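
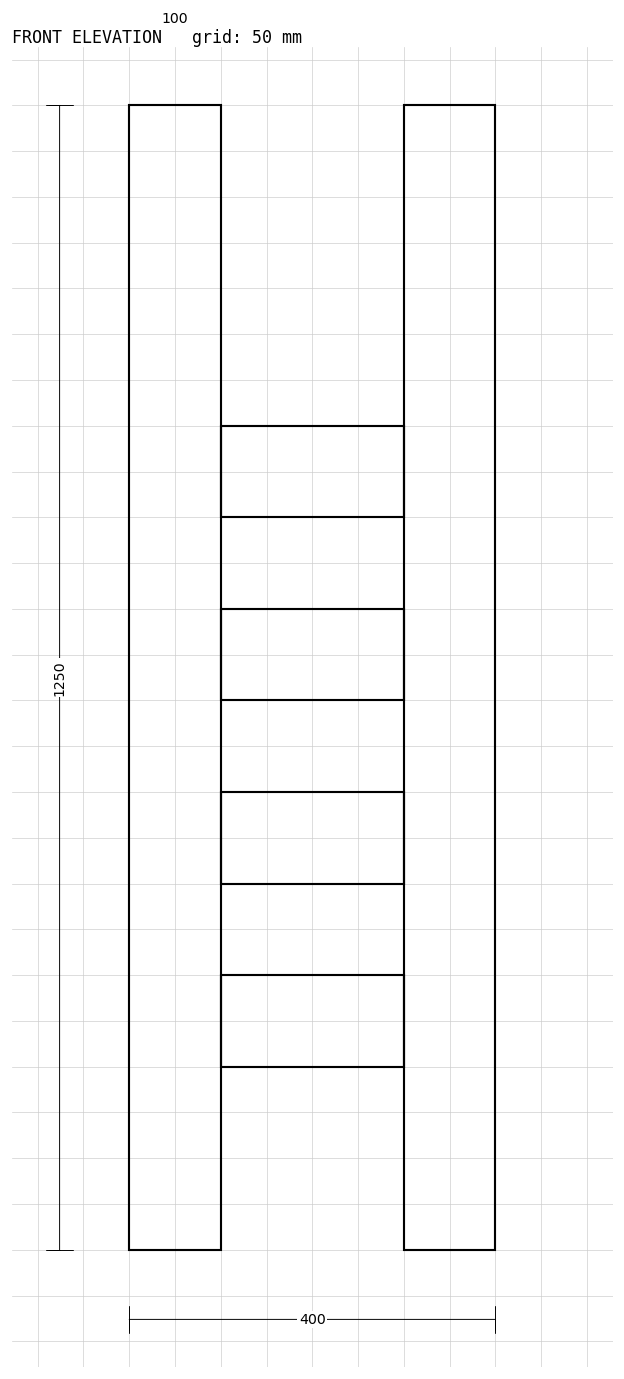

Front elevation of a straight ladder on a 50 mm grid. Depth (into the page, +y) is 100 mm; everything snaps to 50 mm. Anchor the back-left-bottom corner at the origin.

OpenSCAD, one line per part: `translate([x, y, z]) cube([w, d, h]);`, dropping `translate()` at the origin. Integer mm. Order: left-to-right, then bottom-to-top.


cube([100, 100, 1250]);
translate([100, 0, 200]) cube([200, 100, 100]);
translate([100, 0, 400]) cube([200, 100, 100]);
translate([100, 0, 600]) cube([200, 100, 100]);
translate([100, 0, 800]) cube([200, 100, 100]);
translate([300, 0, 0]) cube([100, 100, 1250]);


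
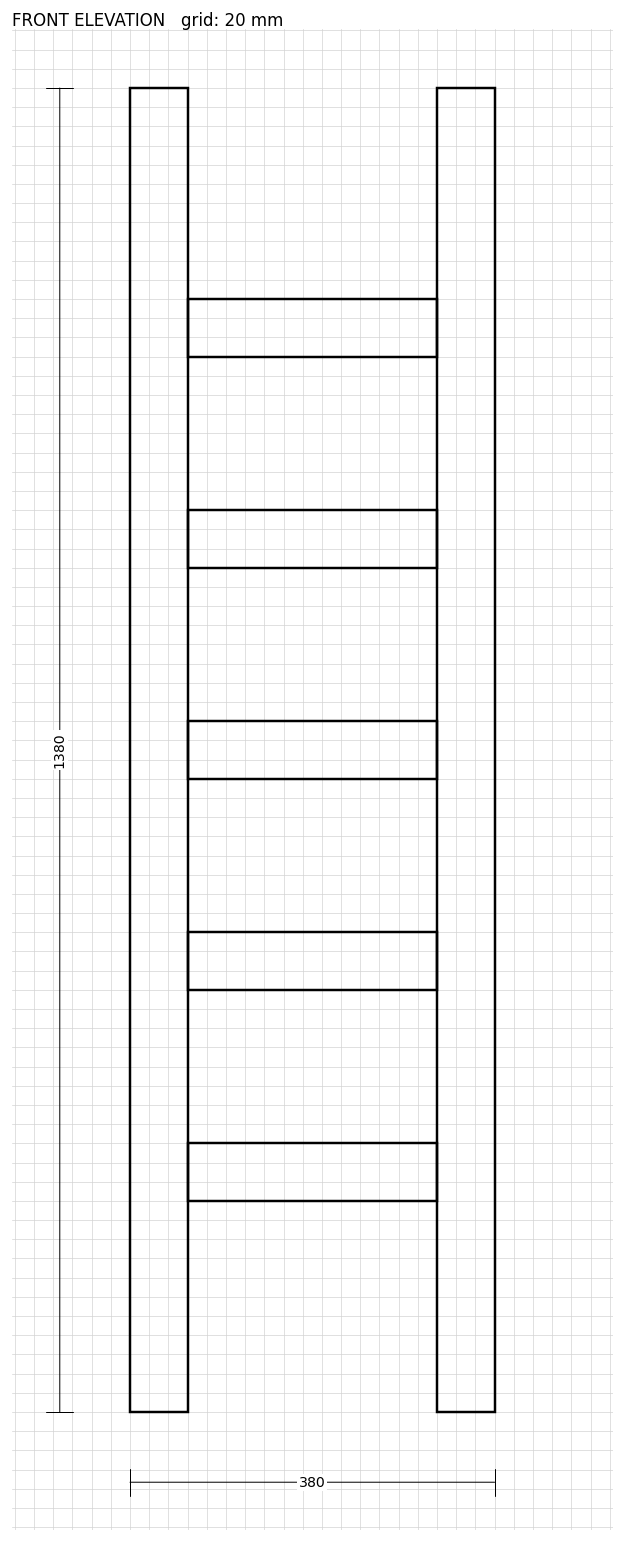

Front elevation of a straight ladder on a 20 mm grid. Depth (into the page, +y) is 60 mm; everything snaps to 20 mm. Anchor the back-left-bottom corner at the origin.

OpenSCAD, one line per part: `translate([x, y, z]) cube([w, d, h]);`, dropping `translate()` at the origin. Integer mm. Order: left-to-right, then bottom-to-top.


cube([60, 60, 1380]);
translate([60, 0, 220]) cube([260, 60, 60]);
translate([60, 0, 440]) cube([260, 60, 60]);
translate([60, 0, 660]) cube([260, 60, 60]);
translate([60, 0, 880]) cube([260, 60, 60]);
translate([60, 0, 1100]) cube([260, 60, 60]);
translate([320, 0, 0]) cube([60, 60, 1380]);


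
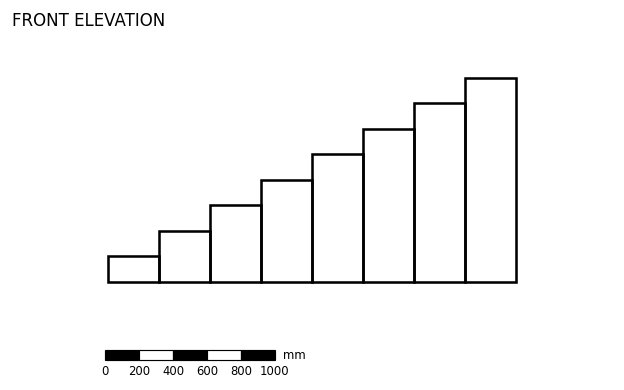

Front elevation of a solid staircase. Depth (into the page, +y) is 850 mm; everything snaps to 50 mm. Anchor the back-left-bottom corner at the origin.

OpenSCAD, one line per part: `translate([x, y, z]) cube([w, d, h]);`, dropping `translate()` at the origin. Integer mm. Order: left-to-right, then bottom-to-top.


cube([300, 850, 150]);
translate([300, 0, 0]) cube([300, 850, 300]);
translate([600, 0, 0]) cube([300, 850, 450]);
translate([900, 0, 0]) cube([300, 850, 600]);
translate([1200, 0, 0]) cube([300, 850, 750]);
translate([1500, 0, 0]) cube([300, 850, 900]);
translate([1800, 0, 0]) cube([300, 850, 1050]);
translate([2100, 0, 0]) cube([300, 850, 1200]);


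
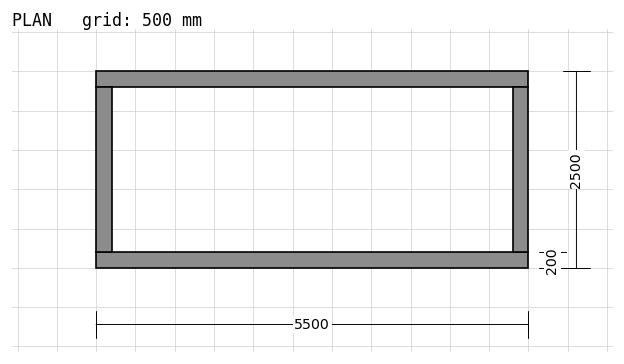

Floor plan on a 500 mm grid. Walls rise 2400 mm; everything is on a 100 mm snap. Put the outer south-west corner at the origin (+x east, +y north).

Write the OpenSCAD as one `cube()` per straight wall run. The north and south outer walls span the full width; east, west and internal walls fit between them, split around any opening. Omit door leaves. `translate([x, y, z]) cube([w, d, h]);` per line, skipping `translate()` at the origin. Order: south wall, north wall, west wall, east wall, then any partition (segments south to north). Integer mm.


cube([5500, 200, 2400]);
translate([0, 2300, 0]) cube([5500, 200, 2400]);
translate([0, 200, 0]) cube([200, 2100, 2400]);
translate([5300, 200, 0]) cube([200, 2100, 2400]);


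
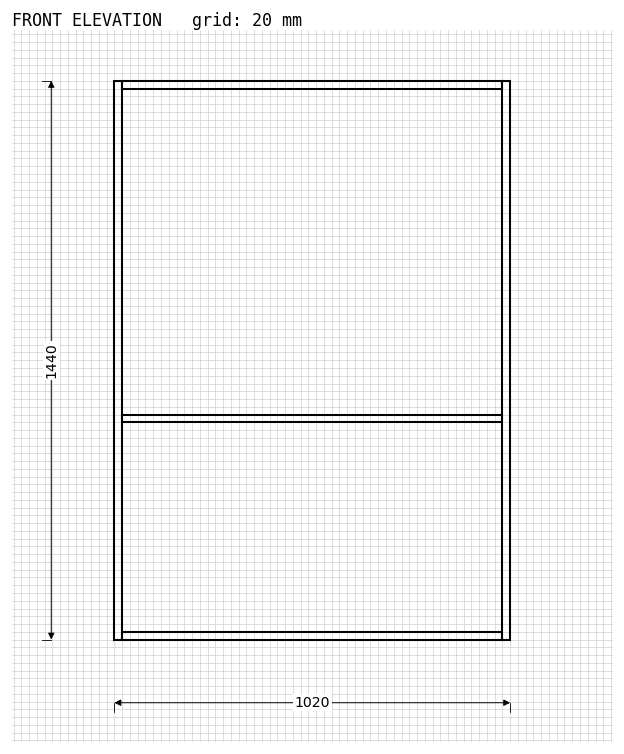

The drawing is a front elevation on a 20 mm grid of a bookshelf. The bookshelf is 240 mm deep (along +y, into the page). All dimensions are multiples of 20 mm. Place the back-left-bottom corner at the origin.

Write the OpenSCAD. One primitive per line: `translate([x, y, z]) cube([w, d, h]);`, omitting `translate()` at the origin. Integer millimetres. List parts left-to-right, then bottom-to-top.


cube([20, 240, 1440]);
translate([20, 0, 0]) cube([980, 240, 20]);
translate([20, 0, 560]) cube([980, 240, 20]);
translate([20, 0, 1420]) cube([980, 240, 20]);
translate([1000, 0, 0]) cube([20, 240, 1440]);


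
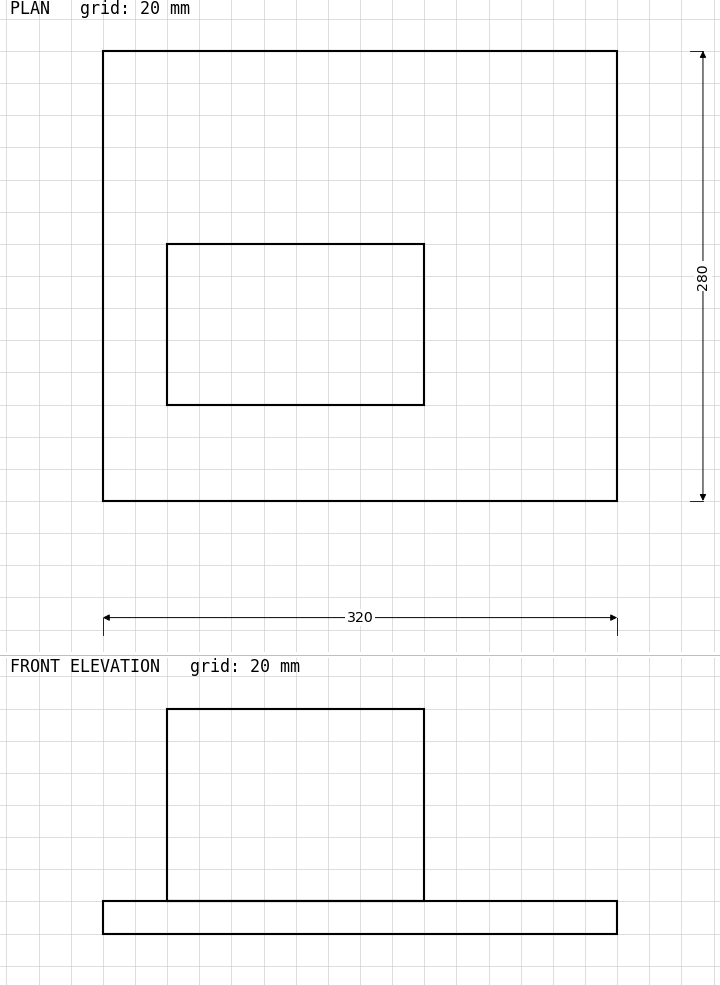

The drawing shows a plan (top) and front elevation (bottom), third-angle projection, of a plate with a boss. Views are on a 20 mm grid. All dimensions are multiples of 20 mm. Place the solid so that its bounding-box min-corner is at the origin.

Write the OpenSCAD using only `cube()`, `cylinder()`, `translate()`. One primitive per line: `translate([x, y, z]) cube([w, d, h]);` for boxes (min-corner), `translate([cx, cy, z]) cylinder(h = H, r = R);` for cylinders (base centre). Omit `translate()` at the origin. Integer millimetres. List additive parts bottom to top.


cube([320, 280, 20]);
translate([40, 60, 20]) cube([160, 100, 120]);


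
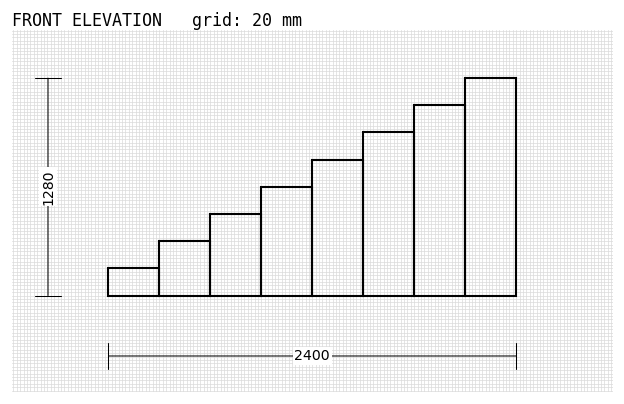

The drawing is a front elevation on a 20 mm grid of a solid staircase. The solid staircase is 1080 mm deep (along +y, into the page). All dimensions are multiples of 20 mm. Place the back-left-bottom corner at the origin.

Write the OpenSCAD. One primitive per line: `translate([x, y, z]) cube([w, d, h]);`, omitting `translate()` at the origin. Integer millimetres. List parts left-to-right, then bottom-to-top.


cube([300, 1080, 160]);
translate([300, 0, 0]) cube([300, 1080, 320]);
translate([600, 0, 0]) cube([300, 1080, 480]);
translate([900, 0, 0]) cube([300, 1080, 640]);
translate([1200, 0, 0]) cube([300, 1080, 800]);
translate([1500, 0, 0]) cube([300, 1080, 960]);
translate([1800, 0, 0]) cube([300, 1080, 1120]);
translate([2100, 0, 0]) cube([300, 1080, 1280]);


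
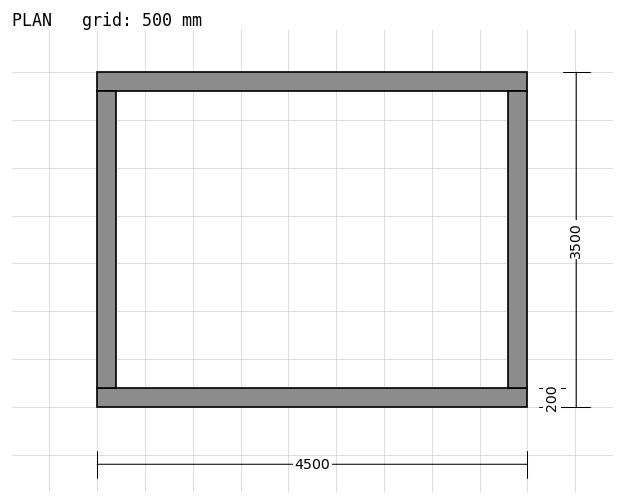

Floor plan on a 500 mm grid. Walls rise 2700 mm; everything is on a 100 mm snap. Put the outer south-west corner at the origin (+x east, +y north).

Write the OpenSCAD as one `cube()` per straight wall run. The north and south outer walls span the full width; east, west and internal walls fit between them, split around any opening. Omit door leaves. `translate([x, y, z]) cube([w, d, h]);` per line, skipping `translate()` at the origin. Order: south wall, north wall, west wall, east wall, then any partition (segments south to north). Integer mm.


cube([4500, 200, 2700]);
translate([0, 3300, 0]) cube([4500, 200, 2700]);
translate([0, 200, 0]) cube([200, 3100, 2700]);
translate([4300, 200, 0]) cube([200, 3100, 2700]);


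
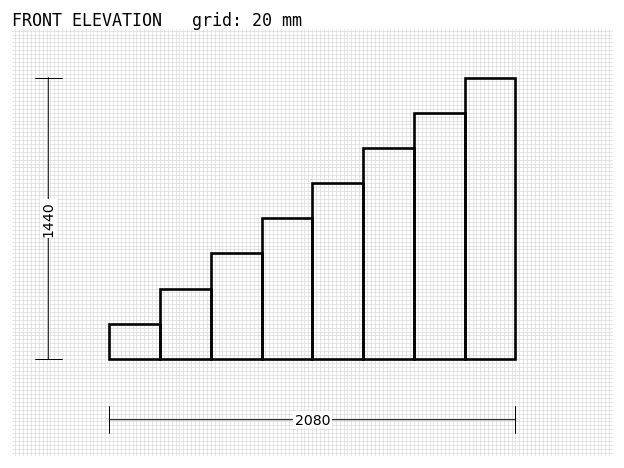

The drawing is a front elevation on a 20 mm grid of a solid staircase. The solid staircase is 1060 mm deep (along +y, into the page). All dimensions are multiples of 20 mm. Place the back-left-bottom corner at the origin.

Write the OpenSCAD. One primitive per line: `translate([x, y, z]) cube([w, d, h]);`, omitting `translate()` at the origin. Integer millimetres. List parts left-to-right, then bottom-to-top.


cube([260, 1060, 180]);
translate([260, 0, 0]) cube([260, 1060, 360]);
translate([520, 0, 0]) cube([260, 1060, 540]);
translate([780, 0, 0]) cube([260, 1060, 720]);
translate([1040, 0, 0]) cube([260, 1060, 900]);
translate([1300, 0, 0]) cube([260, 1060, 1080]);
translate([1560, 0, 0]) cube([260, 1060, 1260]);
translate([1820, 0, 0]) cube([260, 1060, 1440]);


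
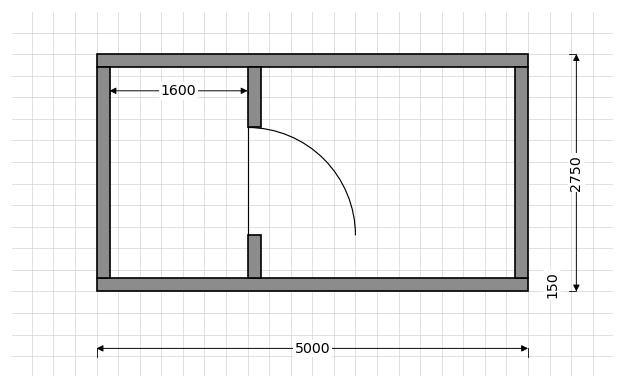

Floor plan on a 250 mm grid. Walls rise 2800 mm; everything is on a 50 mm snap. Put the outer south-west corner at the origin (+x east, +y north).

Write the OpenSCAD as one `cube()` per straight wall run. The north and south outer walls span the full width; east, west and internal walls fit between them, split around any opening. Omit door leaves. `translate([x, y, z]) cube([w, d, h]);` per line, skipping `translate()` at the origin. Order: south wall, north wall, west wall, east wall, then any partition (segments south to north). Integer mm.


cube([5000, 150, 2800]);
translate([0, 2600, 0]) cube([5000, 150, 2800]);
translate([0, 150, 0]) cube([150, 2450, 2800]);
translate([4850, 150, 0]) cube([150, 2450, 2800]);
translate([1750, 150, 0]) cube([150, 500, 2800]);
translate([1750, 1900, 0]) cube([150, 700, 2800]);


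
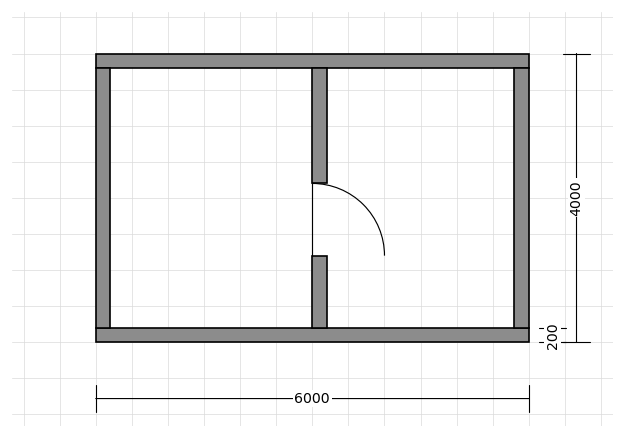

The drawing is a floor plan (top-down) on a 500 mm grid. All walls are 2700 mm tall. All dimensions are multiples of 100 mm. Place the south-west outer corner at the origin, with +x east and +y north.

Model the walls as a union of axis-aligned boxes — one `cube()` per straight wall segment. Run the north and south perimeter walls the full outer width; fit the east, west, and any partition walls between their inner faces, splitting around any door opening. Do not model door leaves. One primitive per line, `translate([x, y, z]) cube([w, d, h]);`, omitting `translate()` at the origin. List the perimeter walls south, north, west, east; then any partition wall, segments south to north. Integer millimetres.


cube([6000, 200, 2700]);
translate([0, 3800, 0]) cube([6000, 200, 2700]);
translate([0, 200, 0]) cube([200, 3600, 2700]);
translate([5800, 200, 0]) cube([200, 3600, 2700]);
translate([3000, 200, 0]) cube([200, 1000, 2700]);
translate([3000, 2200, 0]) cube([200, 1600, 2700]);


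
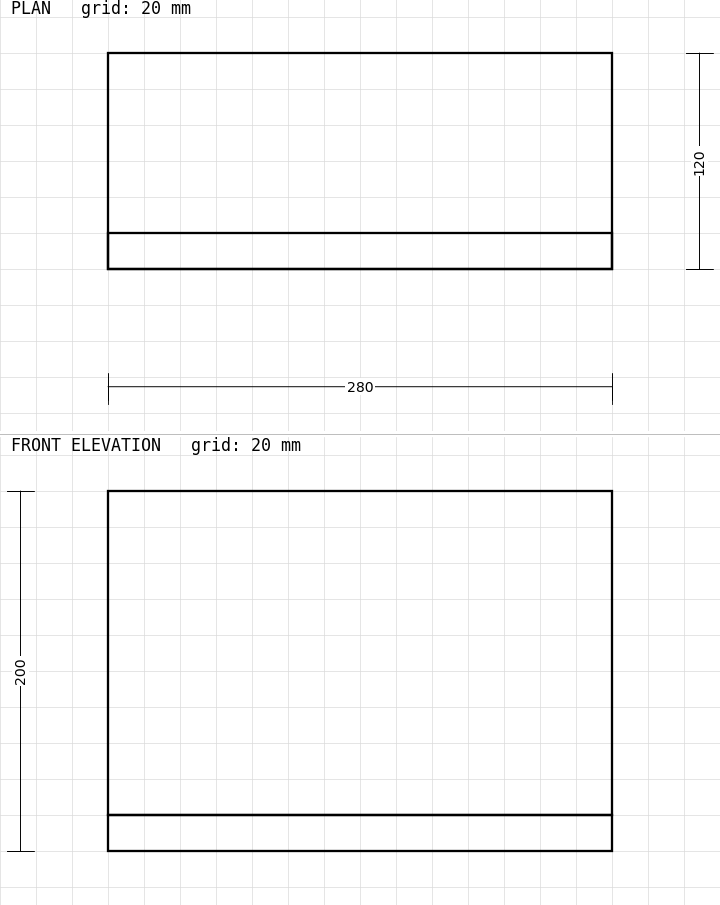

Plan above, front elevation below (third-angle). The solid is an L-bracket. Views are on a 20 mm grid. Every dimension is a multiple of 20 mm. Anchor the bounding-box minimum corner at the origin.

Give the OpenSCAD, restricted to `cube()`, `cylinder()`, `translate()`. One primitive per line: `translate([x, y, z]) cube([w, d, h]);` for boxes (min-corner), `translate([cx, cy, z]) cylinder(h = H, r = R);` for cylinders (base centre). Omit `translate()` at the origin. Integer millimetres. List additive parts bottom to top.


cube([280, 120, 20]);
translate([0, 0, 20]) cube([280, 20, 180]);


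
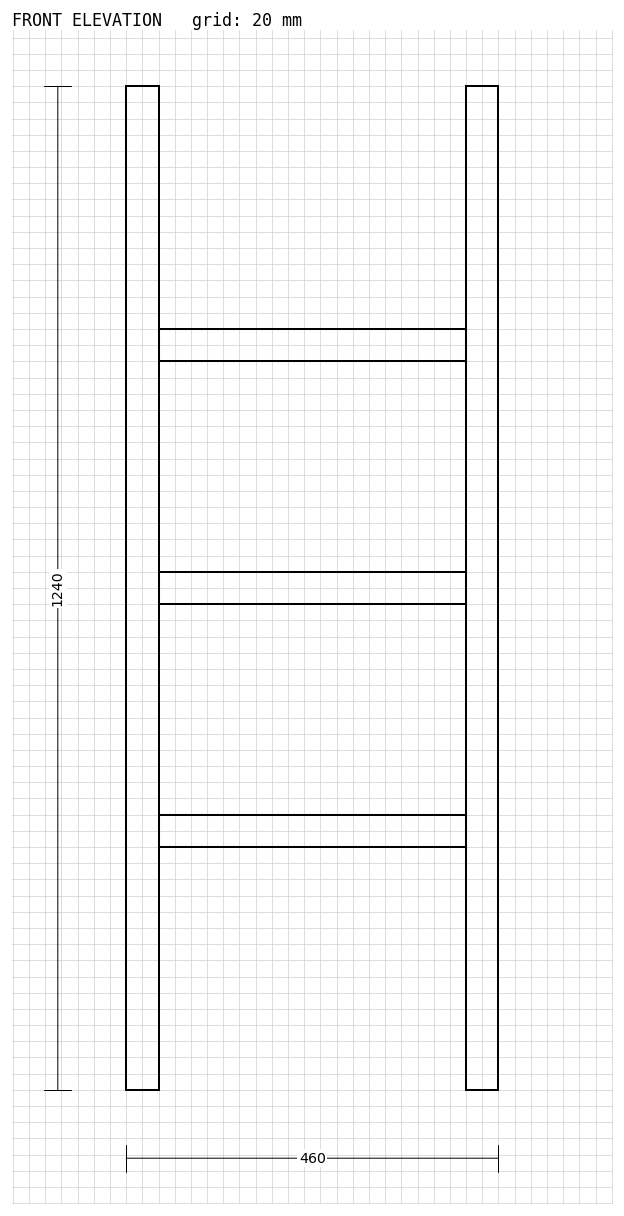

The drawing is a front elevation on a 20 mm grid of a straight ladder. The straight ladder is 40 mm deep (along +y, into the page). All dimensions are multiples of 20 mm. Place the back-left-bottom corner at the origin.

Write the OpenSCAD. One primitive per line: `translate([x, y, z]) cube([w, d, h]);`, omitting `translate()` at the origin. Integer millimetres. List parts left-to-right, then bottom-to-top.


cube([40, 40, 1240]);
translate([40, 0, 300]) cube([380, 40, 40]);
translate([40, 0, 600]) cube([380, 40, 40]);
translate([40, 0, 900]) cube([380, 40, 40]);
translate([420, 0, 0]) cube([40, 40, 1240]);


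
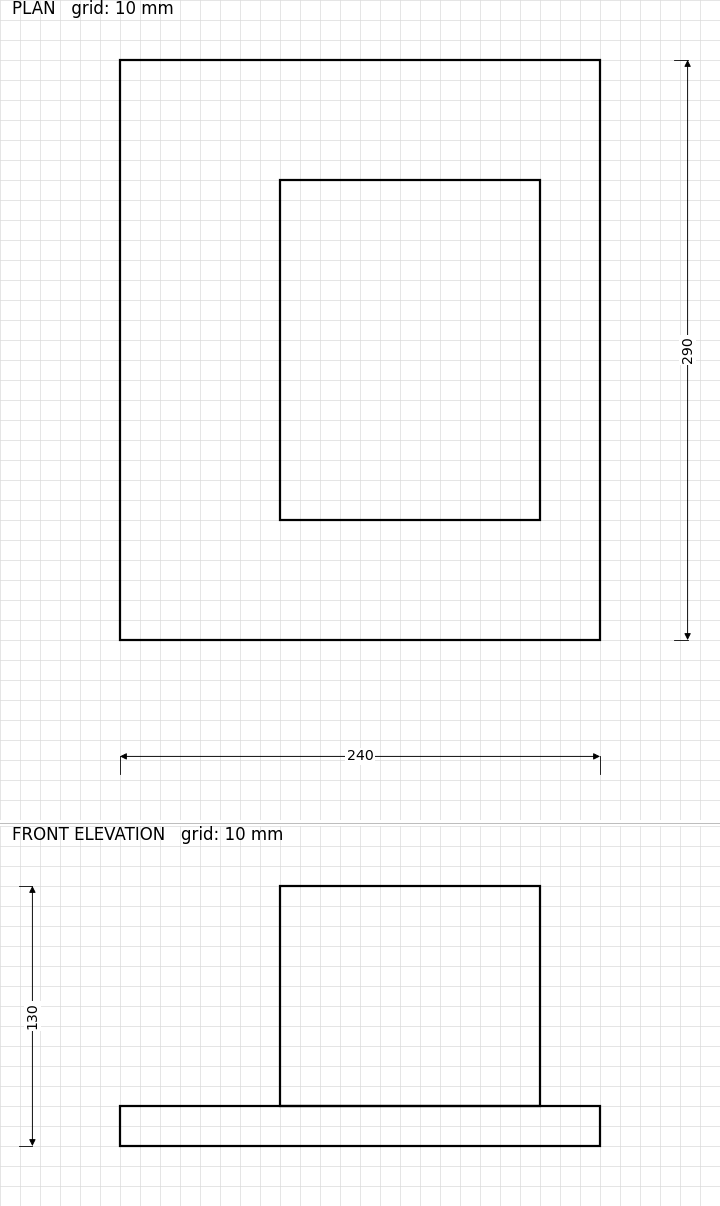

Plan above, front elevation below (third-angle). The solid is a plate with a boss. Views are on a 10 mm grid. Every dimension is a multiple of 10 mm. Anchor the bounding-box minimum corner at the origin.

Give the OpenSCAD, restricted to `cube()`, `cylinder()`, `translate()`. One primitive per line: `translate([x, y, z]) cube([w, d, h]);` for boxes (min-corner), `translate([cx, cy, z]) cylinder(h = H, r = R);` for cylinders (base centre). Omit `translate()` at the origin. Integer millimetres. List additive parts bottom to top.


cube([240, 290, 20]);
translate([80, 60, 20]) cube([130, 170, 110]);


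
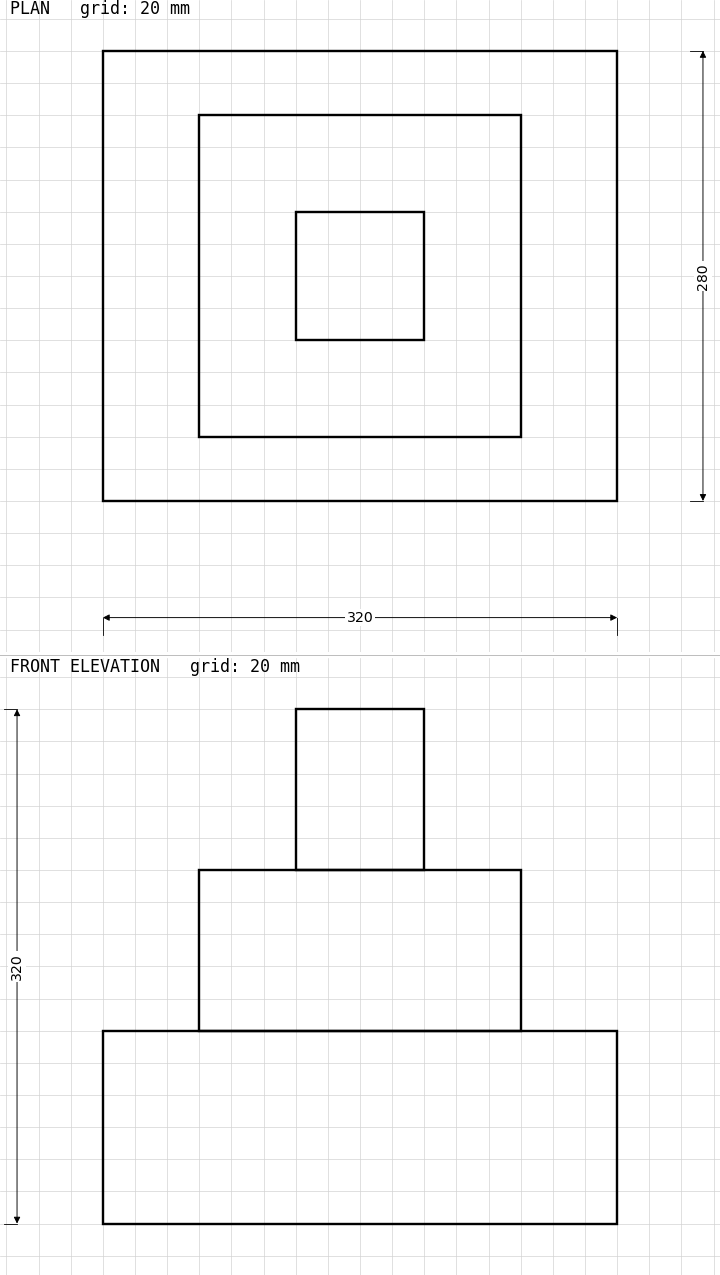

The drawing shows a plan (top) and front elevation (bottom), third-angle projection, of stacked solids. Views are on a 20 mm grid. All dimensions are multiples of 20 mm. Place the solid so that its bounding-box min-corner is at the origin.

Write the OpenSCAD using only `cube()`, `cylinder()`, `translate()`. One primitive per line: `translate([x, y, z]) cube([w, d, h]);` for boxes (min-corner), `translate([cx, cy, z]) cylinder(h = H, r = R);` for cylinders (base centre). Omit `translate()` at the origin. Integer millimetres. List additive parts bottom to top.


cube([320, 280, 120]);
translate([60, 40, 120]) cube([200, 200, 100]);
translate([120, 100, 220]) cube([80, 80, 100]);


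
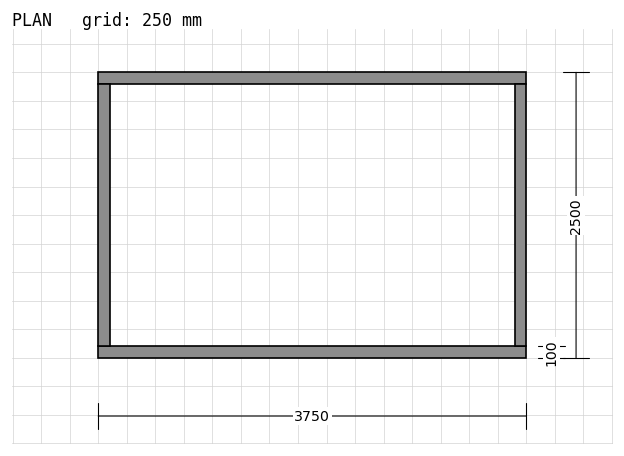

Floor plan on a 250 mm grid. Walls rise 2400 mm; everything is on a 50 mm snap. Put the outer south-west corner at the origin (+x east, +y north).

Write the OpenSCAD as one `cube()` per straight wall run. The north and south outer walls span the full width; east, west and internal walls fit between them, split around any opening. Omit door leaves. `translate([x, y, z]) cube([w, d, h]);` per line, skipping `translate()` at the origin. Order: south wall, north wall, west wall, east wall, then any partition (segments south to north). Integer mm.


cube([3750, 100, 2400]);
translate([0, 2400, 0]) cube([3750, 100, 2400]);
translate([0, 100, 0]) cube([100, 2300, 2400]);
translate([3650, 100, 0]) cube([100, 2300, 2400]);


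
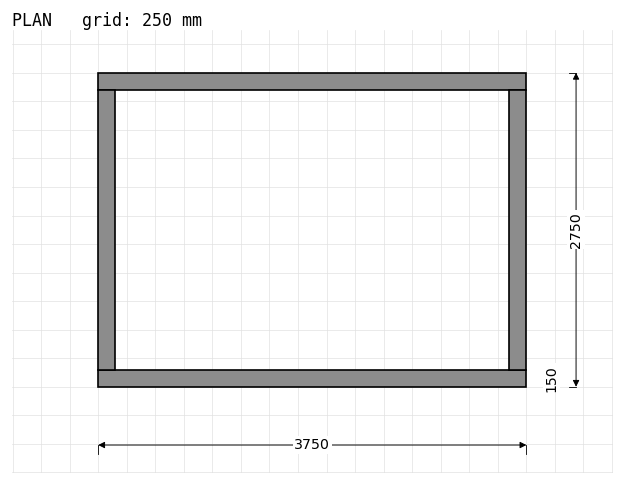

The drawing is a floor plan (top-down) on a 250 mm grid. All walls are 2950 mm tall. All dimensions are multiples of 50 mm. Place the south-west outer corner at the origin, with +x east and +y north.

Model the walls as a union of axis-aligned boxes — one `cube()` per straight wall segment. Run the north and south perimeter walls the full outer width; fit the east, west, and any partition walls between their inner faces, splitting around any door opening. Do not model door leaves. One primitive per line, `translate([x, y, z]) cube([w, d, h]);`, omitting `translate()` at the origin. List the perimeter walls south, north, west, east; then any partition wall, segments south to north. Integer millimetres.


cube([3750, 150, 2950]);
translate([0, 2600, 0]) cube([3750, 150, 2950]);
translate([0, 150, 0]) cube([150, 2450, 2950]);
translate([3600, 150, 0]) cube([150, 2450, 2950]);


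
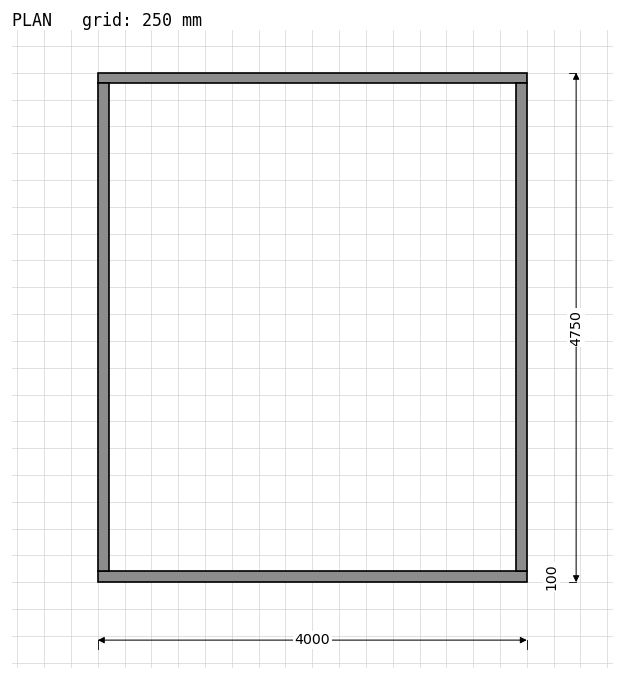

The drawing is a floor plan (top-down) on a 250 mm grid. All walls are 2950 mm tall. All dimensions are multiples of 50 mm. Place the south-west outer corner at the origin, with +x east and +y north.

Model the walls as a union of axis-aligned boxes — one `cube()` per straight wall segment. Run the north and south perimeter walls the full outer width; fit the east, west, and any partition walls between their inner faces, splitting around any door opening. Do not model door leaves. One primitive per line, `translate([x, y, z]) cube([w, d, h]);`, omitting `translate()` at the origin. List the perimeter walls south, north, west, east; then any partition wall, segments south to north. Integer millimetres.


cube([4000, 100, 2950]);
translate([0, 4650, 0]) cube([4000, 100, 2950]);
translate([0, 100, 0]) cube([100, 4550, 2950]);
translate([3900, 100, 0]) cube([100, 4550, 2950]);


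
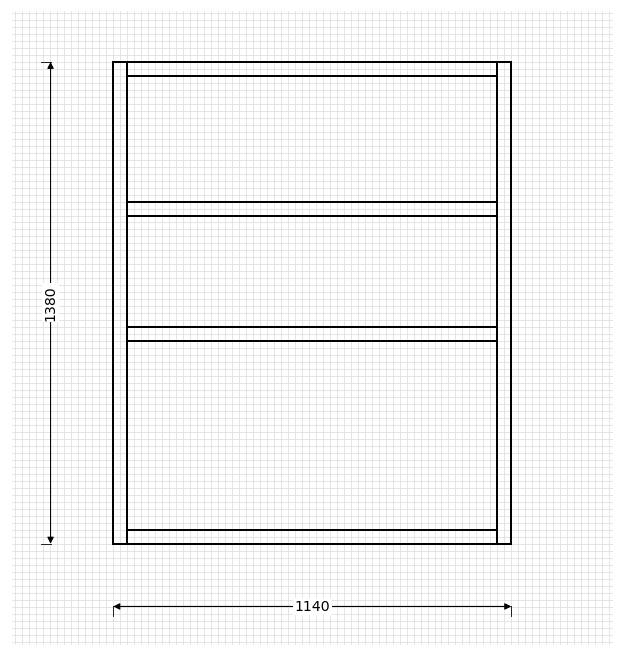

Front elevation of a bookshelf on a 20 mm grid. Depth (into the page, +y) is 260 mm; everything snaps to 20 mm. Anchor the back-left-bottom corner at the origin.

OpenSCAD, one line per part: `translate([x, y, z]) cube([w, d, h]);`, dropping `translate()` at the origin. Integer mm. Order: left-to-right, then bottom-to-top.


cube([40, 260, 1380]);
translate([40, 0, 0]) cube([1060, 260, 40]);
translate([40, 0, 580]) cube([1060, 260, 40]);
translate([40, 0, 940]) cube([1060, 260, 40]);
translate([40, 0, 1340]) cube([1060, 260, 40]);
translate([1100, 0, 0]) cube([40, 260, 1380]);


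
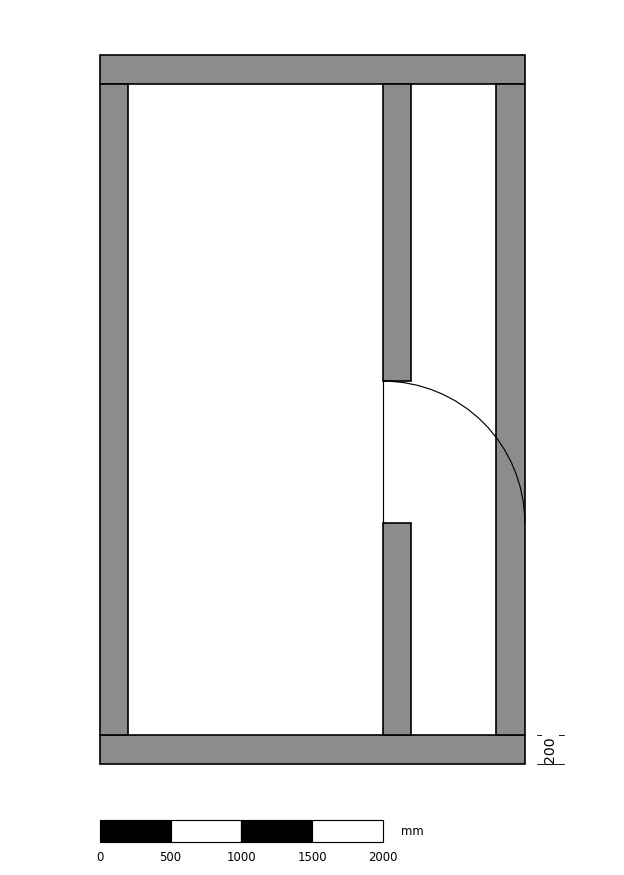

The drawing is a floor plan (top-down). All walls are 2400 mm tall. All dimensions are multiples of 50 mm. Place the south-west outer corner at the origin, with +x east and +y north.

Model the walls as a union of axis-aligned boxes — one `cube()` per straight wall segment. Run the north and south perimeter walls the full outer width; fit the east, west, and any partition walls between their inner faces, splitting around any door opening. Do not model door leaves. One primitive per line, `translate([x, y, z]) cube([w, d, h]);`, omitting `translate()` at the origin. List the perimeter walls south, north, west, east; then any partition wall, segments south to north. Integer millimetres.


cube([3000, 200, 2400]);
translate([0, 4800, 0]) cube([3000, 200, 2400]);
translate([0, 200, 0]) cube([200, 4600, 2400]);
translate([2800, 200, 0]) cube([200, 4600, 2400]);
translate([2000, 200, 0]) cube([200, 1500, 2400]);
translate([2000, 2700, 0]) cube([200, 2100, 2400]);


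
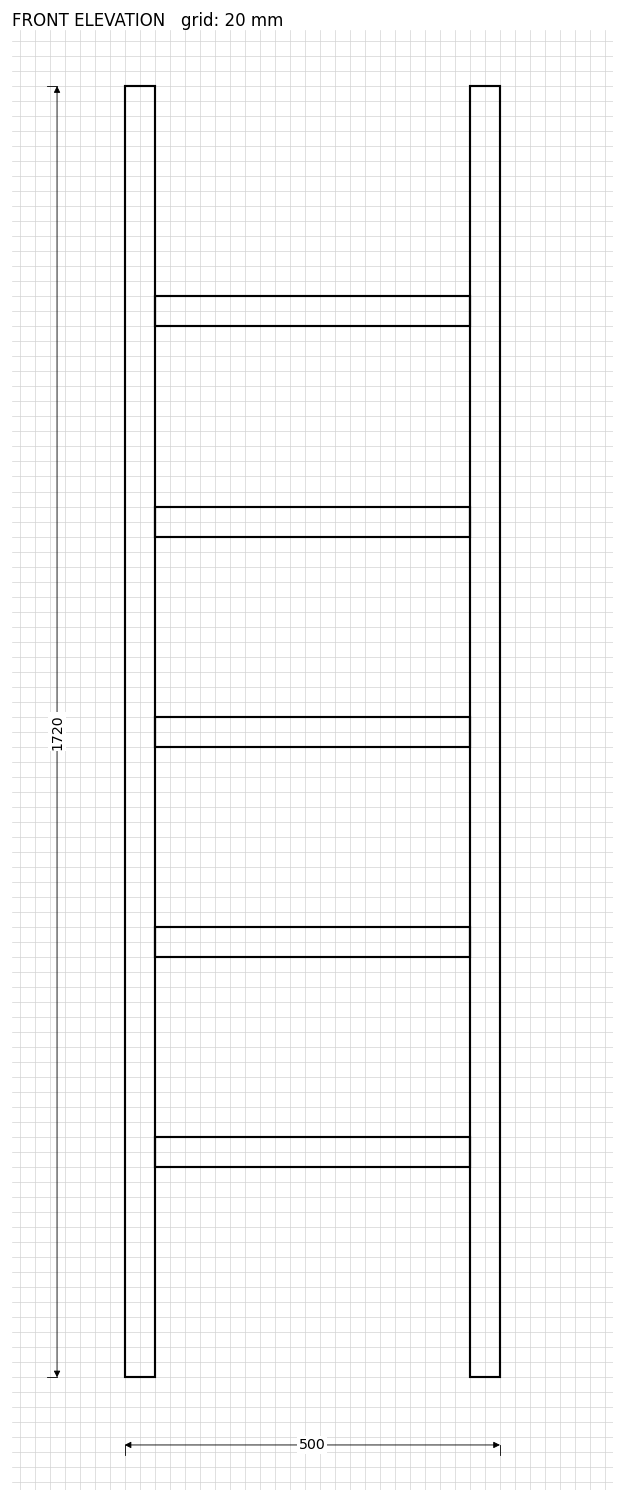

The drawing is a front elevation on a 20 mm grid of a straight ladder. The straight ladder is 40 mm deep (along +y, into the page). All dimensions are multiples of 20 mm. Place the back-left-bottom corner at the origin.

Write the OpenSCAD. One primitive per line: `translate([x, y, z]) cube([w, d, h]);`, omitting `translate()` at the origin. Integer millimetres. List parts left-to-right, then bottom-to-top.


cube([40, 40, 1720]);
translate([40, 0, 280]) cube([420, 40, 40]);
translate([40, 0, 560]) cube([420, 40, 40]);
translate([40, 0, 840]) cube([420, 40, 40]);
translate([40, 0, 1120]) cube([420, 40, 40]);
translate([40, 0, 1400]) cube([420, 40, 40]);
translate([460, 0, 0]) cube([40, 40, 1720]);


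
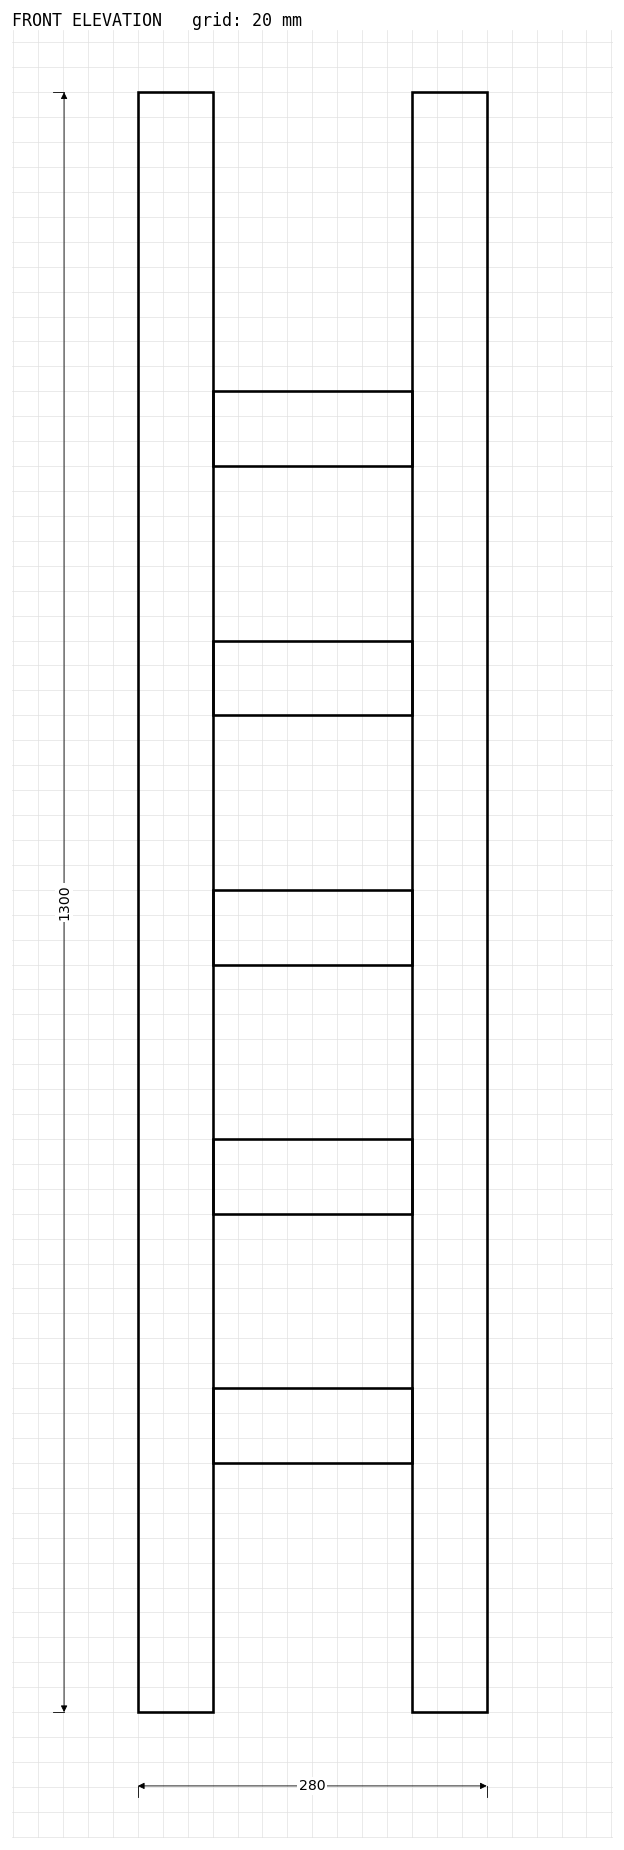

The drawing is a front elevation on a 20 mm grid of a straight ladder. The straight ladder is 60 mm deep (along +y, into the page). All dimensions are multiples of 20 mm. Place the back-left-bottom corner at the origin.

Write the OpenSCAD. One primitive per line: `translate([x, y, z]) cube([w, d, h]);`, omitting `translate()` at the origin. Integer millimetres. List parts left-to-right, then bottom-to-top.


cube([60, 60, 1300]);
translate([60, 0, 200]) cube([160, 60, 60]);
translate([60, 0, 400]) cube([160, 60, 60]);
translate([60, 0, 600]) cube([160, 60, 60]);
translate([60, 0, 800]) cube([160, 60, 60]);
translate([60, 0, 1000]) cube([160, 60, 60]);
translate([220, 0, 0]) cube([60, 60, 1300]);


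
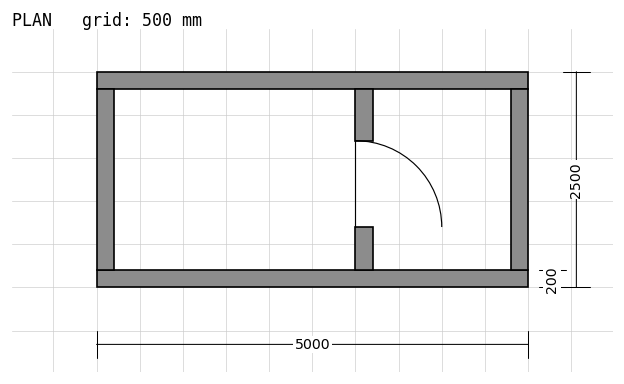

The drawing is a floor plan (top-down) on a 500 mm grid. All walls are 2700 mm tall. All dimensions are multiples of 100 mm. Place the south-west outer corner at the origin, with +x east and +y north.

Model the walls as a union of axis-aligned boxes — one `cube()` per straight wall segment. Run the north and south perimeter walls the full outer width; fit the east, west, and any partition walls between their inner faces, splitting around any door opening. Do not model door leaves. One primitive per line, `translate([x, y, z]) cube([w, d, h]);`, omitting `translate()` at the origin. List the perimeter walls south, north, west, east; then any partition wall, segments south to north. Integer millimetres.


cube([5000, 200, 2700]);
translate([0, 2300, 0]) cube([5000, 200, 2700]);
translate([0, 200, 0]) cube([200, 2100, 2700]);
translate([4800, 200, 0]) cube([200, 2100, 2700]);
translate([3000, 200, 0]) cube([200, 500, 2700]);
translate([3000, 1700, 0]) cube([200, 600, 2700]);


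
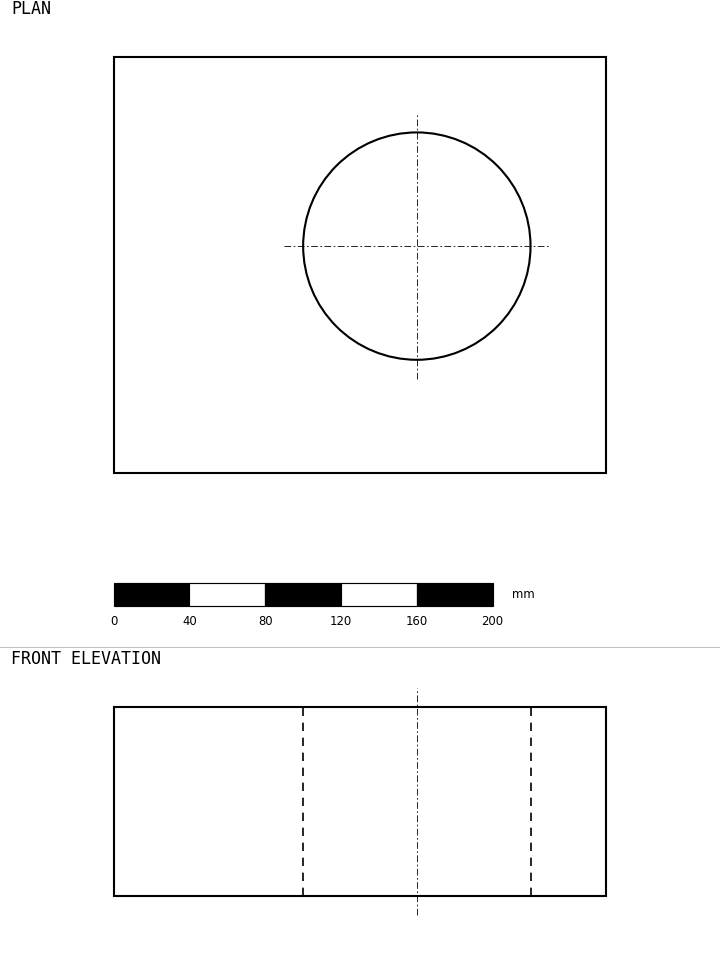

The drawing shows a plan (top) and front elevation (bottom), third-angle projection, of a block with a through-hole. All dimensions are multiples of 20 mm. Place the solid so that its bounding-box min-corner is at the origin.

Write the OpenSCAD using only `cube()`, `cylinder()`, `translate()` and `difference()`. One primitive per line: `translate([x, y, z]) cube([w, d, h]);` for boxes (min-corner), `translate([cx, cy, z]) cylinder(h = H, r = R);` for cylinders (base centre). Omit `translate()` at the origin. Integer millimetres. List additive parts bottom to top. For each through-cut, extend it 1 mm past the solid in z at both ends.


difference() {
  cube([260, 220, 100]);
  translate([160, 120, -1]) cylinder(h = 102, r = 60);
}


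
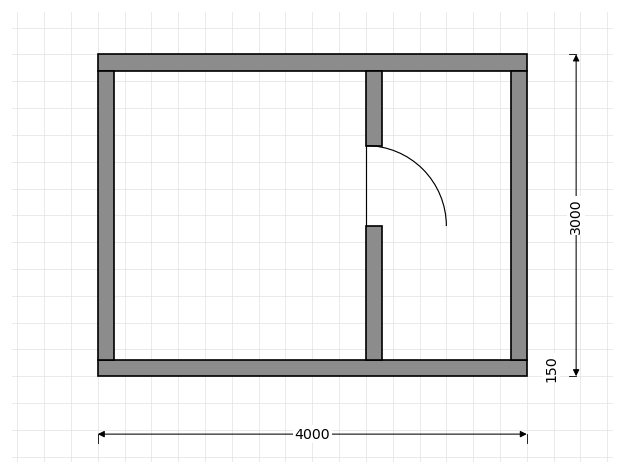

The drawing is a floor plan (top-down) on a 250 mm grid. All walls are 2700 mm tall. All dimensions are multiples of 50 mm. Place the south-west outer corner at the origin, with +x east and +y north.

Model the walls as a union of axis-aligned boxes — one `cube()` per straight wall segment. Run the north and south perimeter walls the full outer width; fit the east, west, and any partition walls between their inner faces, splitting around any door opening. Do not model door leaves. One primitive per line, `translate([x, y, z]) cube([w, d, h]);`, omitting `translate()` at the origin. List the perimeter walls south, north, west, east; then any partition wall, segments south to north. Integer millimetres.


cube([4000, 150, 2700]);
translate([0, 2850, 0]) cube([4000, 150, 2700]);
translate([0, 150, 0]) cube([150, 2700, 2700]);
translate([3850, 150, 0]) cube([150, 2700, 2700]);
translate([2500, 150, 0]) cube([150, 1250, 2700]);
translate([2500, 2150, 0]) cube([150, 700, 2700]);


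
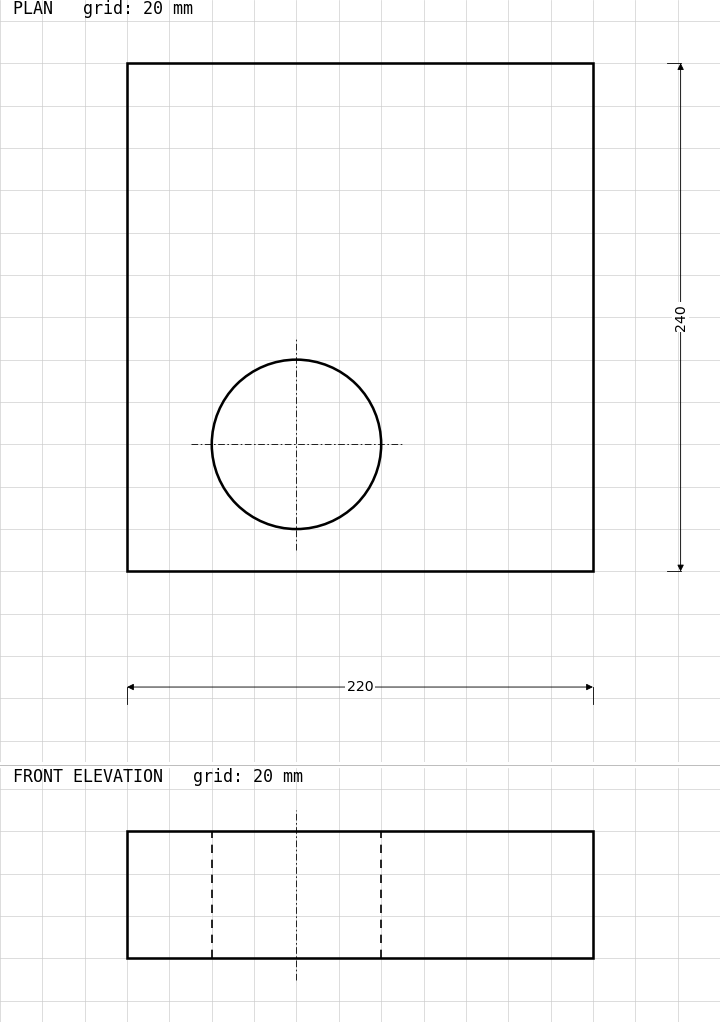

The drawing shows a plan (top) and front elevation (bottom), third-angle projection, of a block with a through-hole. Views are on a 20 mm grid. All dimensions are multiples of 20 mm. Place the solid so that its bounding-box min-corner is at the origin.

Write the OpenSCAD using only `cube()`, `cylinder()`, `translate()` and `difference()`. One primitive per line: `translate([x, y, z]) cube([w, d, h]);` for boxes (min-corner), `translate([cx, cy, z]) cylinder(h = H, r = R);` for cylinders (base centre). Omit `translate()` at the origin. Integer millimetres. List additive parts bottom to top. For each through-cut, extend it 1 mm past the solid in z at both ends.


difference() {
  cube([220, 240, 60]);
  translate([80, 60, -1]) cylinder(h = 62, r = 40);
}


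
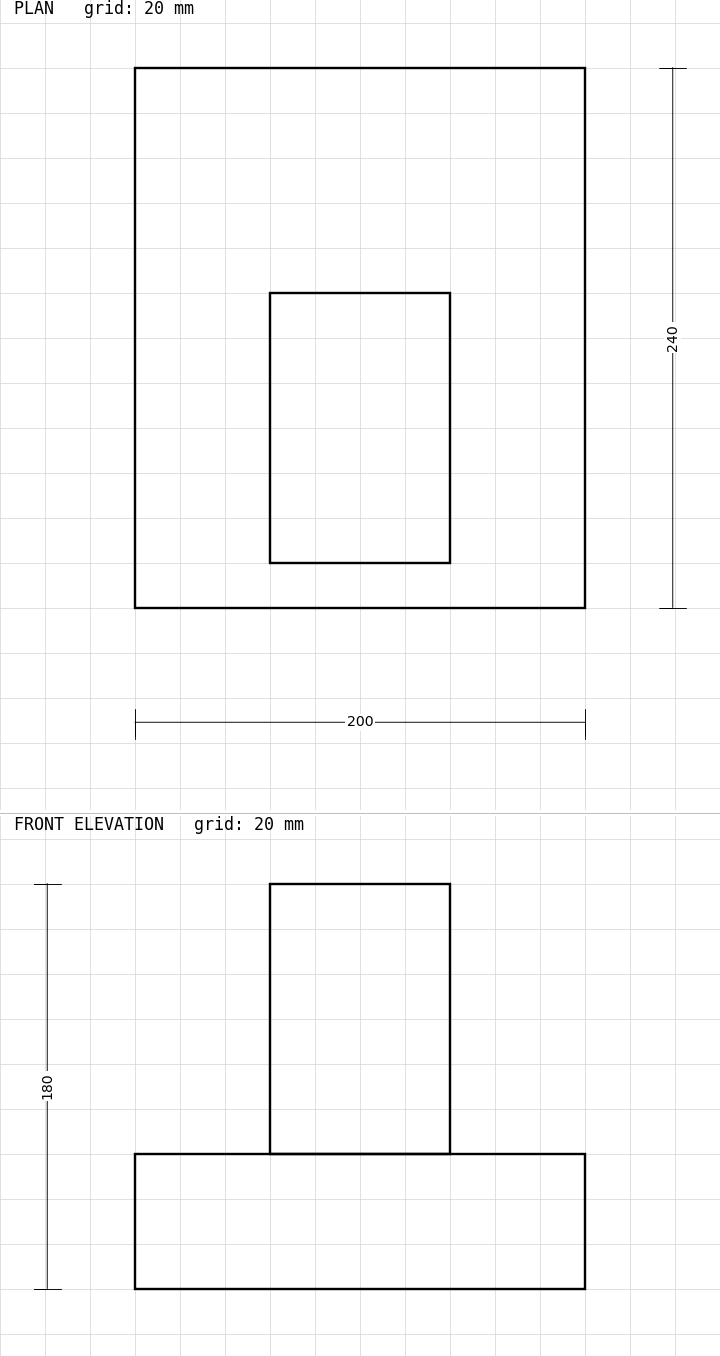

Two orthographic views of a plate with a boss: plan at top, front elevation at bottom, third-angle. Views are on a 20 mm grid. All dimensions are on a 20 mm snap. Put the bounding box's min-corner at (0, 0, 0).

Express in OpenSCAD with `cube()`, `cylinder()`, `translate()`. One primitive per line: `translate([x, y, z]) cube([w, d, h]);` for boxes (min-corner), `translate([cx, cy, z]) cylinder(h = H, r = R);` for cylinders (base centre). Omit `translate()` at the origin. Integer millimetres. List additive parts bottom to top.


cube([200, 240, 60]);
translate([60, 20, 60]) cube([80, 120, 120]);


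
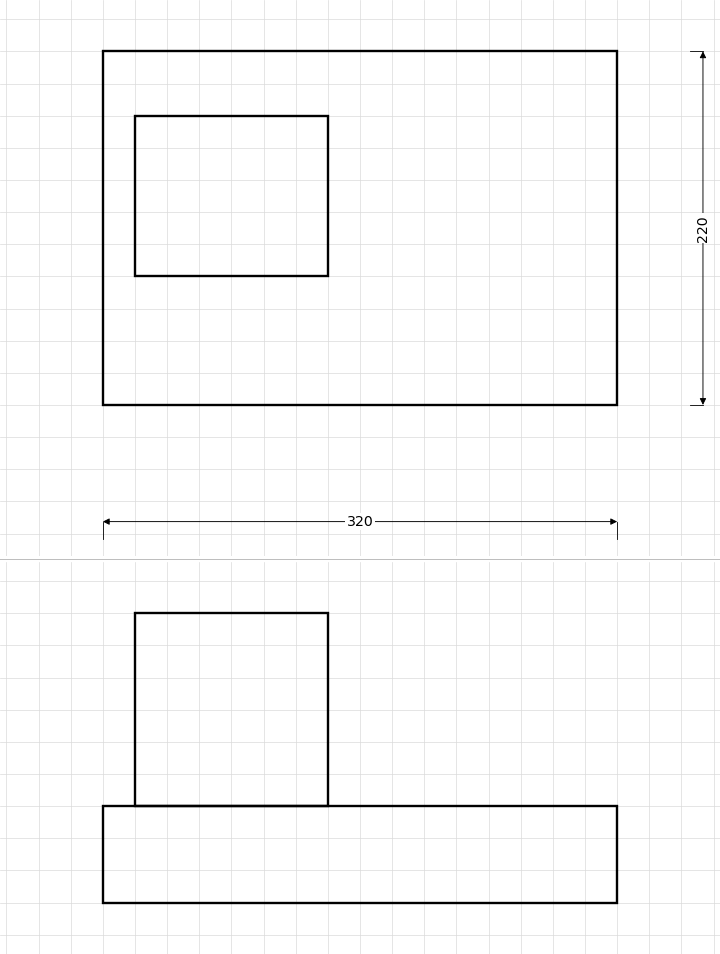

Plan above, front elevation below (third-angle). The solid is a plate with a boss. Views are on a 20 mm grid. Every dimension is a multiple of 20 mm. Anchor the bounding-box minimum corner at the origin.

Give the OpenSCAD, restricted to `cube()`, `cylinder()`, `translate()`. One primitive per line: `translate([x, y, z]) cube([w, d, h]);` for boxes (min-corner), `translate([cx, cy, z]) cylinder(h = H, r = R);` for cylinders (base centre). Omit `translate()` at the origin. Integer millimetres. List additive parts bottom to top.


cube([320, 220, 60]);
translate([20, 80, 60]) cube([120, 100, 120]);


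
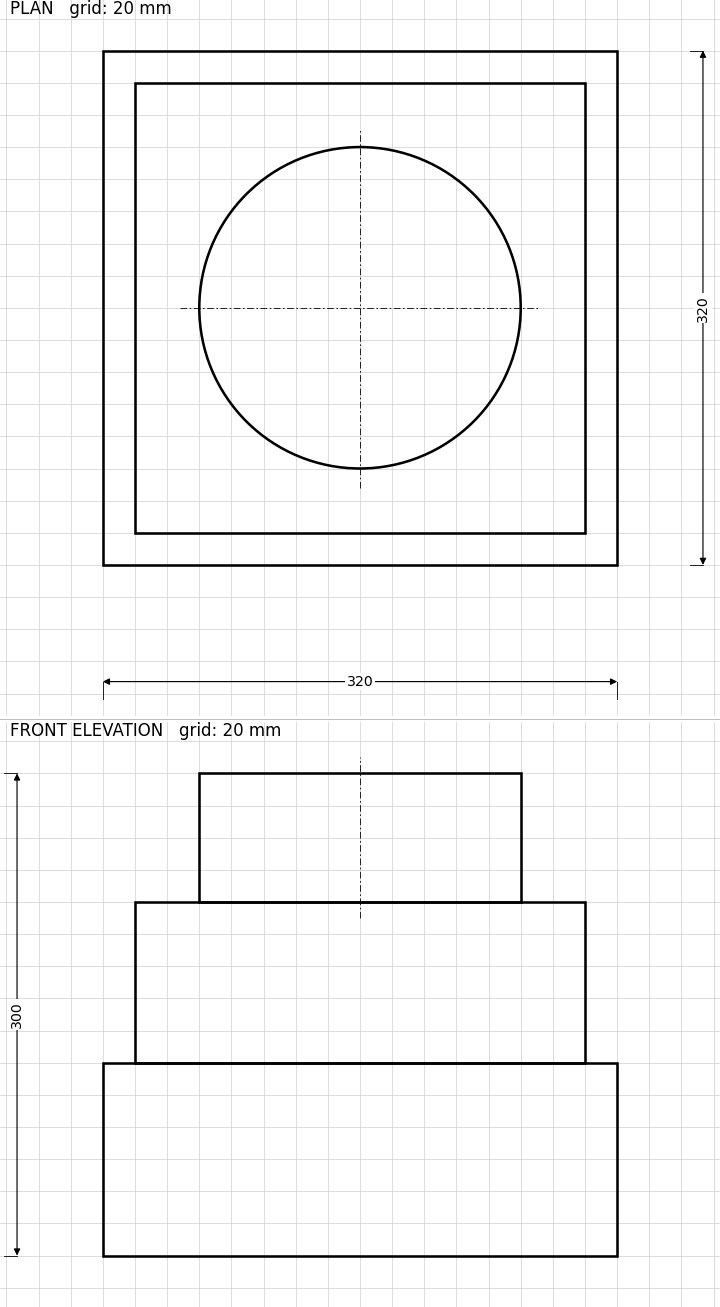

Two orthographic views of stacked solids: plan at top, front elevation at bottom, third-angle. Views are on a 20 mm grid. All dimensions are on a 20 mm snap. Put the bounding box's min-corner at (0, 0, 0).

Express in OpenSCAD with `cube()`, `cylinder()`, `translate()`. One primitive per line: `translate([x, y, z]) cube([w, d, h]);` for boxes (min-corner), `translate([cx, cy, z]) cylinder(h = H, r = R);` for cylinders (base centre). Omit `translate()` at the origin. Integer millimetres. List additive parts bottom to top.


cube([320, 320, 120]);
translate([20, 20, 120]) cube([280, 280, 100]);
translate([160, 160, 220]) cylinder(h = 80, r = 100);


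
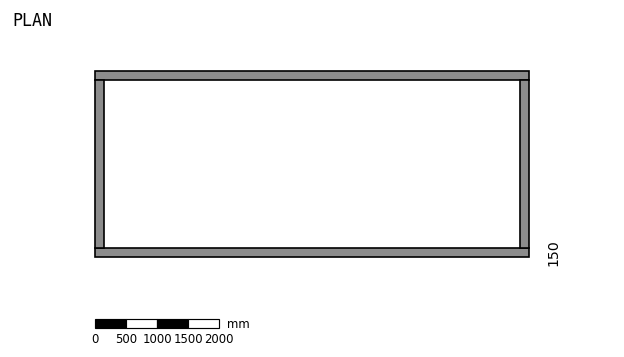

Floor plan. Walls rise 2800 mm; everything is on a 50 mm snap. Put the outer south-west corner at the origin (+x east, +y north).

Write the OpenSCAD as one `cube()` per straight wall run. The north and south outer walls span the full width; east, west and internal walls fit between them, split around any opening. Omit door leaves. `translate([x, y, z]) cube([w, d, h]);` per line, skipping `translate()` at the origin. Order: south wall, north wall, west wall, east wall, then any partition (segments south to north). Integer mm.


cube([7000, 150, 2800]);
translate([0, 2850, 0]) cube([7000, 150, 2800]);
translate([0, 150, 0]) cube([150, 2700, 2800]);
translate([6850, 150, 0]) cube([150, 2700, 2800]);


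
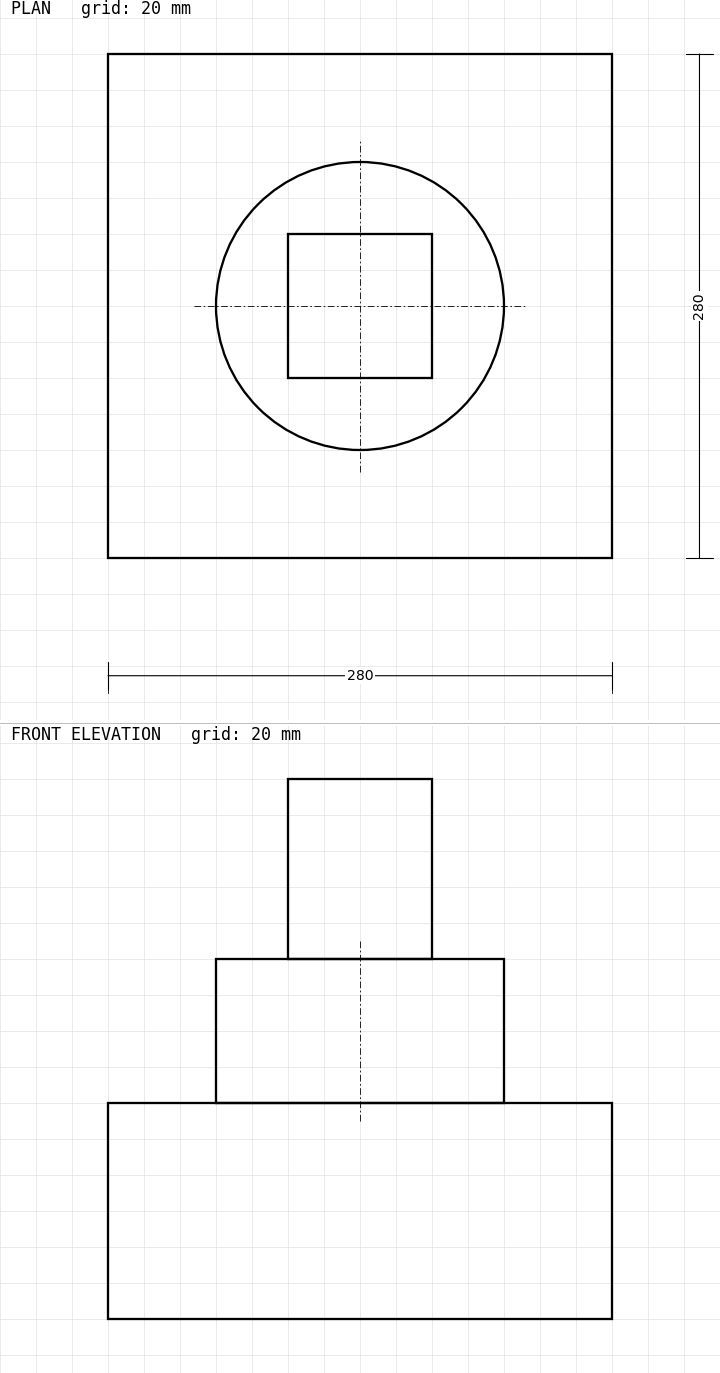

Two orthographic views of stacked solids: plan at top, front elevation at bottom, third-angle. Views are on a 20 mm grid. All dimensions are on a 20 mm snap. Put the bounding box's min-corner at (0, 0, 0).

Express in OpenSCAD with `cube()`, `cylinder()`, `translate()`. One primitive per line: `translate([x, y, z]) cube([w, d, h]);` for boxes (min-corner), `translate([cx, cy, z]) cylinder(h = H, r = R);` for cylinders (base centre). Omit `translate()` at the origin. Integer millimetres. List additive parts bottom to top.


cube([280, 280, 120]);
translate([140, 140, 120]) cylinder(h = 80, r = 80);
translate([100, 100, 200]) cube([80, 80, 100]);


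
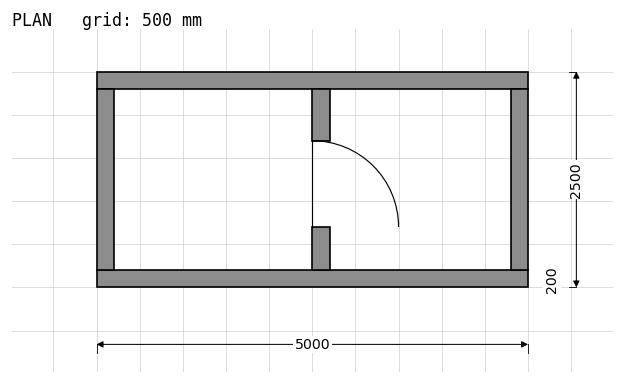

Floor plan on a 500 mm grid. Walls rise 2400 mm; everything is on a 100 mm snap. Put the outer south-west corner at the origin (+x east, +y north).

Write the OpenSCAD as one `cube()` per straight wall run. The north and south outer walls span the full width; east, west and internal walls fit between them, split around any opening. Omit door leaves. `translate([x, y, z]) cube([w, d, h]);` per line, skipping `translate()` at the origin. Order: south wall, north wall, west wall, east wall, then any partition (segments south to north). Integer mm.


cube([5000, 200, 2400]);
translate([0, 2300, 0]) cube([5000, 200, 2400]);
translate([0, 200, 0]) cube([200, 2100, 2400]);
translate([4800, 200, 0]) cube([200, 2100, 2400]);
translate([2500, 200, 0]) cube([200, 500, 2400]);
translate([2500, 1700, 0]) cube([200, 600, 2400]);


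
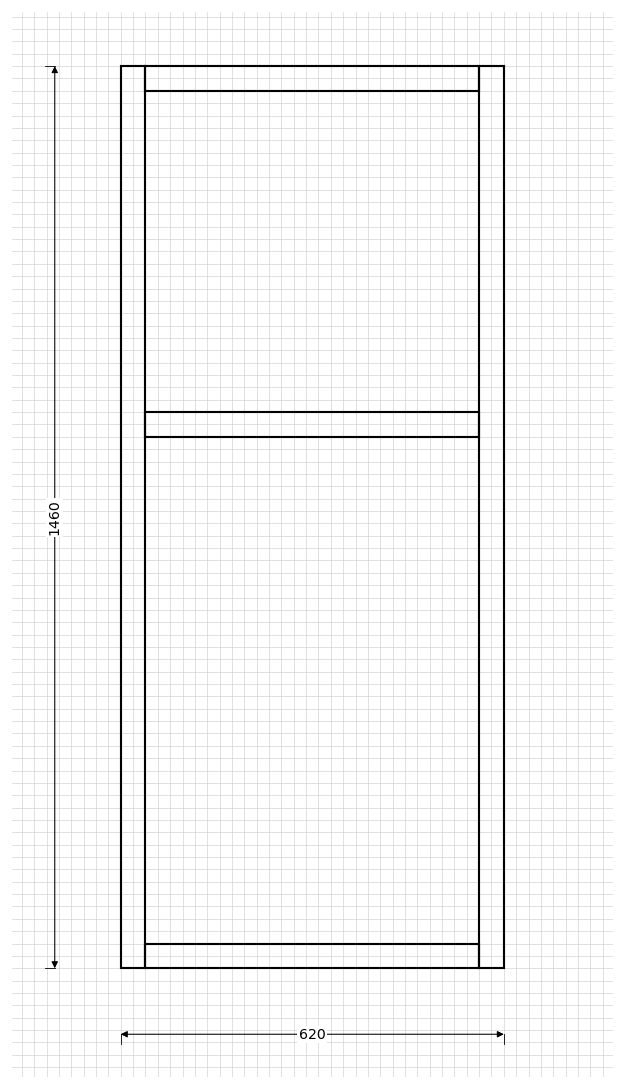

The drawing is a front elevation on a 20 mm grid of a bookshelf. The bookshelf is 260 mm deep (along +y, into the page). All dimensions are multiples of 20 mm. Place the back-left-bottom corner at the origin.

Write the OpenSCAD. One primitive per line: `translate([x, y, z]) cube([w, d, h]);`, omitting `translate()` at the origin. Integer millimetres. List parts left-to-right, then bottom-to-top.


cube([40, 260, 1460]);
translate([40, 0, 0]) cube([540, 260, 40]);
translate([40, 0, 860]) cube([540, 260, 40]);
translate([40, 0, 1420]) cube([540, 260, 40]);
translate([580, 0, 0]) cube([40, 260, 1460]);


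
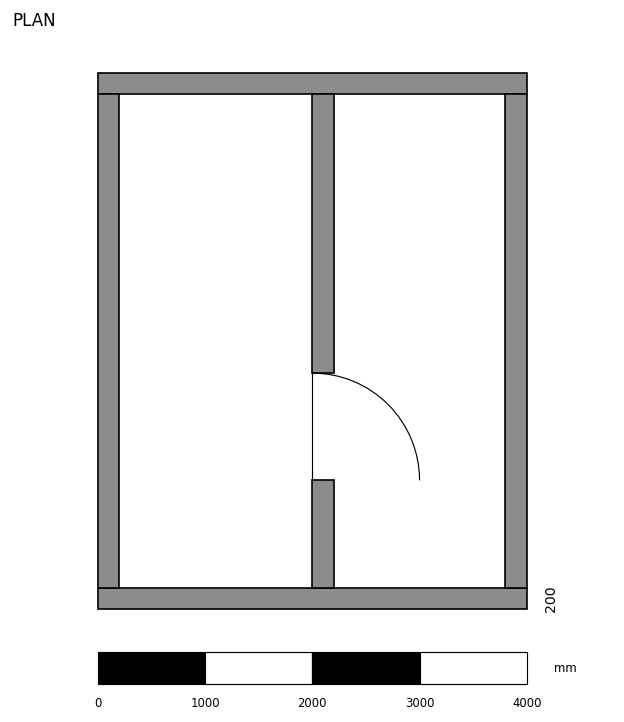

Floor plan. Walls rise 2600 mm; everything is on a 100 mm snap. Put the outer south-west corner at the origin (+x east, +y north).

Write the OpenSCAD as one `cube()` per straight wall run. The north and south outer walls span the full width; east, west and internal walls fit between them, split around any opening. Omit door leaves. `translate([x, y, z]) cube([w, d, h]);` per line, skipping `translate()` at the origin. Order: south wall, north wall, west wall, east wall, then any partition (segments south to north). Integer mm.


cube([4000, 200, 2600]);
translate([0, 4800, 0]) cube([4000, 200, 2600]);
translate([0, 200, 0]) cube([200, 4600, 2600]);
translate([3800, 200, 0]) cube([200, 4600, 2600]);
translate([2000, 200, 0]) cube([200, 1000, 2600]);
translate([2000, 2200, 0]) cube([200, 2600, 2600]);


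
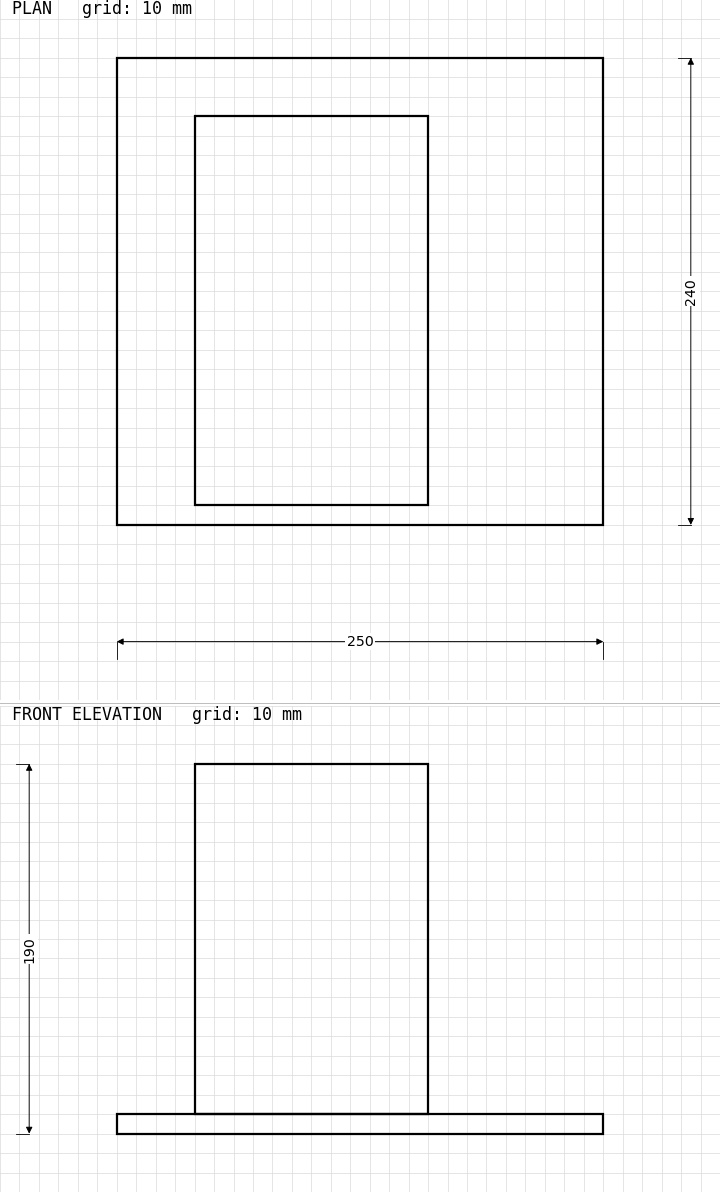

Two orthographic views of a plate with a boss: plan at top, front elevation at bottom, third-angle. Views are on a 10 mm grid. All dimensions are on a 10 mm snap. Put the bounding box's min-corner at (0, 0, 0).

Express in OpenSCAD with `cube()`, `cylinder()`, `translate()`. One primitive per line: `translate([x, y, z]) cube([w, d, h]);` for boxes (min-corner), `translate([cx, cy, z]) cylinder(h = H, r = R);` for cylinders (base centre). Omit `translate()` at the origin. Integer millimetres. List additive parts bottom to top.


cube([250, 240, 10]);
translate([40, 10, 10]) cube([120, 200, 180]);


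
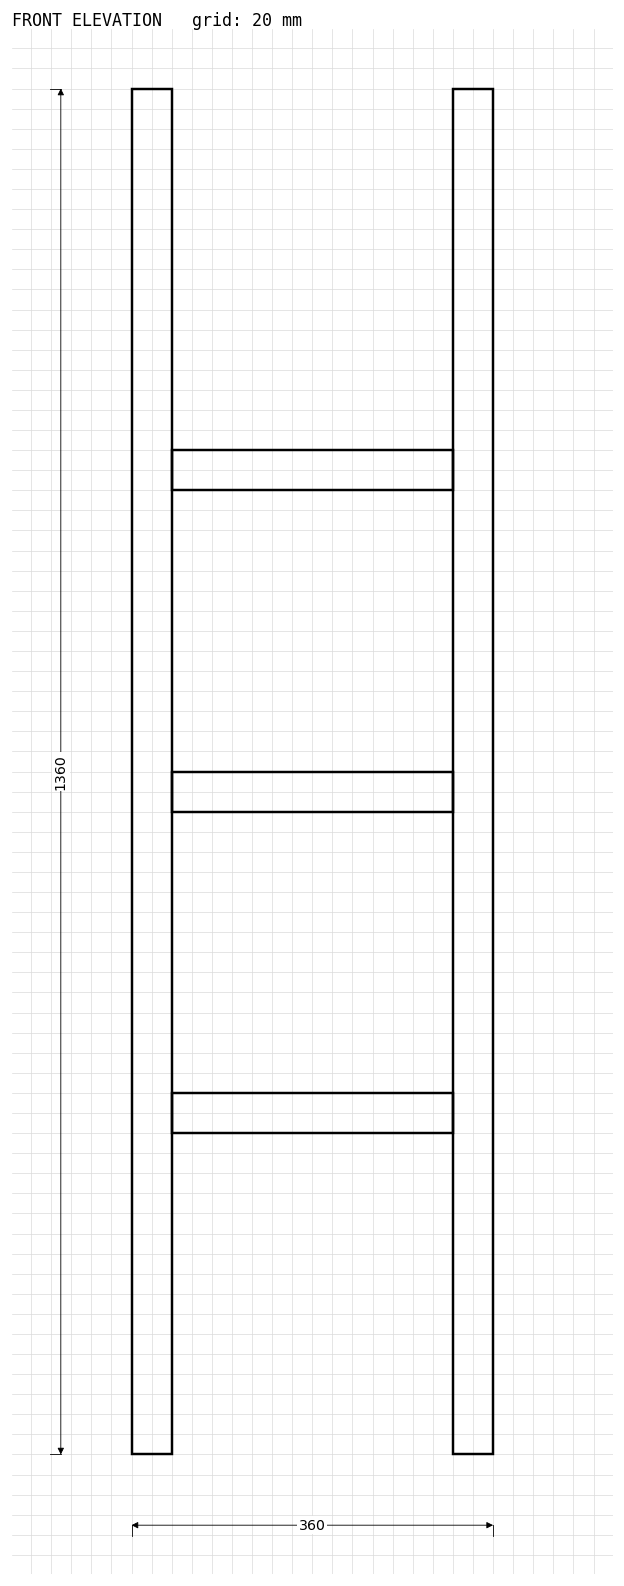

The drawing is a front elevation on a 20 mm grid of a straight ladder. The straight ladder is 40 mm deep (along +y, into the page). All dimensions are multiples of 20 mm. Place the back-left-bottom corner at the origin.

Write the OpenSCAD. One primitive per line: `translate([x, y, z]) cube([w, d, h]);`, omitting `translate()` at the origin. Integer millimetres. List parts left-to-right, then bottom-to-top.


cube([40, 40, 1360]);
translate([40, 0, 320]) cube([280, 40, 40]);
translate([40, 0, 640]) cube([280, 40, 40]);
translate([40, 0, 960]) cube([280, 40, 40]);
translate([320, 0, 0]) cube([40, 40, 1360]);


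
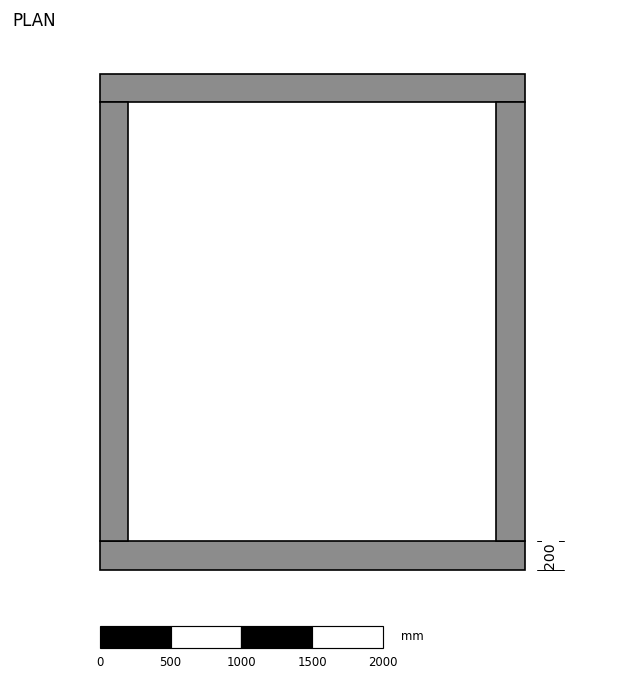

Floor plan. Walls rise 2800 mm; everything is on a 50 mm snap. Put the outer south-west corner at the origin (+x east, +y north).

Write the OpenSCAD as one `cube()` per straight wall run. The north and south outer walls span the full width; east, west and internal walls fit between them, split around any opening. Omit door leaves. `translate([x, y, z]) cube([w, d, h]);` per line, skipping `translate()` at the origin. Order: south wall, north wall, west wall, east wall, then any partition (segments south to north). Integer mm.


cube([3000, 200, 2800]);
translate([0, 3300, 0]) cube([3000, 200, 2800]);
translate([0, 200, 0]) cube([200, 3100, 2800]);
translate([2800, 200, 0]) cube([200, 3100, 2800]);
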